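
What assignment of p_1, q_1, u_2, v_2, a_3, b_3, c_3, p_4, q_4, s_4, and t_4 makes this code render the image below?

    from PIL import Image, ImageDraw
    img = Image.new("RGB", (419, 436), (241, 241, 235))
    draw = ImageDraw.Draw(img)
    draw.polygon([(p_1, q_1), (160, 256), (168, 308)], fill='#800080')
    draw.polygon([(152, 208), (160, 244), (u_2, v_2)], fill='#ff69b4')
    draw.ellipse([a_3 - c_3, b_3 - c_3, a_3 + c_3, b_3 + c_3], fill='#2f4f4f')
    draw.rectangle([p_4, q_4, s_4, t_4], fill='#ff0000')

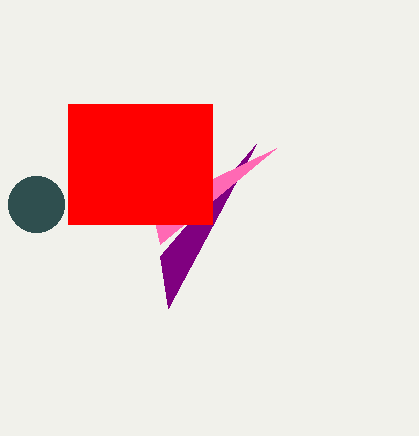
p_1 = 256; q_1 = 144; u_2 = 276; v_2 = 148; a_3 = 36; b_3 = 204; c_3 = 28; p_4 = 68; q_4 = 104; s_4 = 212; t_4 = 224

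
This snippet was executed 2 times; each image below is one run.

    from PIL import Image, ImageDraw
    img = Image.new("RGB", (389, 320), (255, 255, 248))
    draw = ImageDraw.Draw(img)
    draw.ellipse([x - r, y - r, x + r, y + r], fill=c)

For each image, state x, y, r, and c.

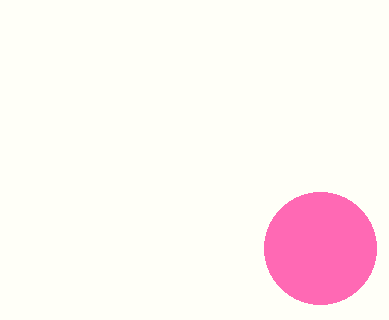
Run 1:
x = 320
y = 248
r = 56
c = 'hotpink'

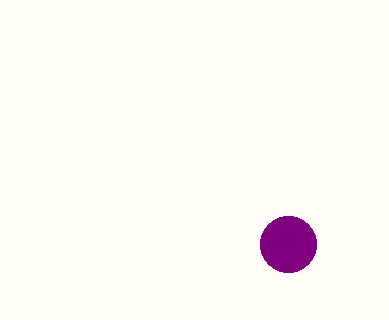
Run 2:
x = 288; y = 244; r = 28; c = 'purple'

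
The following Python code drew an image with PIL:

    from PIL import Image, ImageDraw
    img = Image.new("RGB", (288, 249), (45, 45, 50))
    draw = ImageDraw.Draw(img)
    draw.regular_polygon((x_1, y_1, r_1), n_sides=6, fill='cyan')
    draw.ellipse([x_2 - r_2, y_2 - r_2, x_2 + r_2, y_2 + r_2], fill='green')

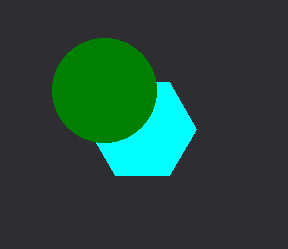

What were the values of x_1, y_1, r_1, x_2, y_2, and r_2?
x_1 = 142, y_1 = 129, r_1 = 54, x_2 = 104, y_2 = 90, r_2 = 52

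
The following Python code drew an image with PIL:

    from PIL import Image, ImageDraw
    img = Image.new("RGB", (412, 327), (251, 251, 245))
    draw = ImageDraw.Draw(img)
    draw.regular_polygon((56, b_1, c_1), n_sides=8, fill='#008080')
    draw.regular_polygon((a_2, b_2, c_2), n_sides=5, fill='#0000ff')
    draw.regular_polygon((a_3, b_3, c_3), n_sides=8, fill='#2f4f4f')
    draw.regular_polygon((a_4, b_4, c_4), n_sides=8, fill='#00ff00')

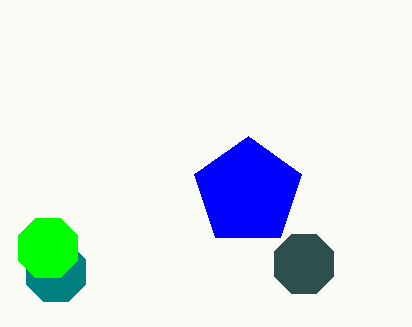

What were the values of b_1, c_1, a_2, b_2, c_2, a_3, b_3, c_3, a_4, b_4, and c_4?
b_1 = 272
c_1 = 32
a_2 = 248
b_2 = 192
c_2 = 56
a_3 = 304
b_3 = 264
c_3 = 32
a_4 = 48
b_4 = 248
c_4 = 32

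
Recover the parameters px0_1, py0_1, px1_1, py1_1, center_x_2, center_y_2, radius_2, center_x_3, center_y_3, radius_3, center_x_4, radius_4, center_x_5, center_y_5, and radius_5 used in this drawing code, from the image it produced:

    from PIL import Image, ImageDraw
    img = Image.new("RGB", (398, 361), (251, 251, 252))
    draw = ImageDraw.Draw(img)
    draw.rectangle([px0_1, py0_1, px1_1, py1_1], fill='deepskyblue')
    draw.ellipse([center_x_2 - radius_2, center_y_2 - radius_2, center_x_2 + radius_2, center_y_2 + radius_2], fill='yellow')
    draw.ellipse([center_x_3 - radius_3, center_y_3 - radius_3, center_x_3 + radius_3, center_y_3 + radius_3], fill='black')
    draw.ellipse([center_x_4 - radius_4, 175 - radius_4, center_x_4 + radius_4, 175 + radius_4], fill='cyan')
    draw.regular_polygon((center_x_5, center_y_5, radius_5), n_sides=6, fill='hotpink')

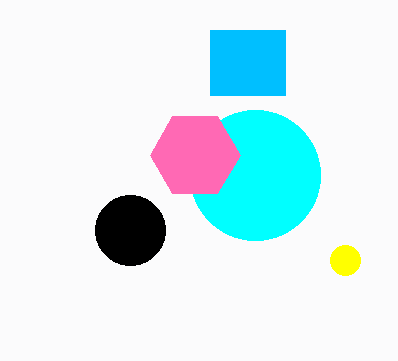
px0_1 = 210, py0_1 = 30, px1_1 = 285, py1_1 = 95, center_x_2 = 345, center_y_2 = 260, radius_2 = 15, center_x_3 = 130, center_y_3 = 230, radius_3 = 35, center_x_4 = 255, radius_4 = 65, center_x_5 = 195, center_y_5 = 155, radius_5 = 45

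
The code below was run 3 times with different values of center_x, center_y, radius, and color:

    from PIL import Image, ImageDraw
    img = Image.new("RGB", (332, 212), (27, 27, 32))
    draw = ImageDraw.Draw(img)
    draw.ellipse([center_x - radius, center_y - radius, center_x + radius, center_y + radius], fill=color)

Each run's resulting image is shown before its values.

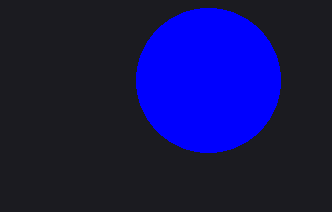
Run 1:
center_x = 208
center_y = 80
radius = 72
color = 'blue'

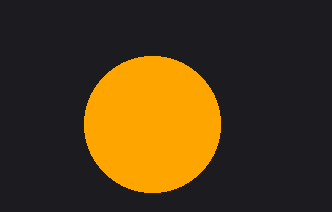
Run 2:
center_x = 152; center_y = 124; radius = 68; color = 'orange'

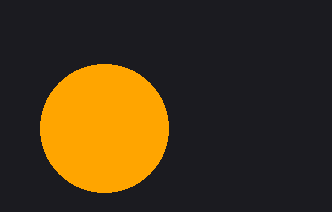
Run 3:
center_x = 104; center_y = 128; radius = 64; color = 'orange'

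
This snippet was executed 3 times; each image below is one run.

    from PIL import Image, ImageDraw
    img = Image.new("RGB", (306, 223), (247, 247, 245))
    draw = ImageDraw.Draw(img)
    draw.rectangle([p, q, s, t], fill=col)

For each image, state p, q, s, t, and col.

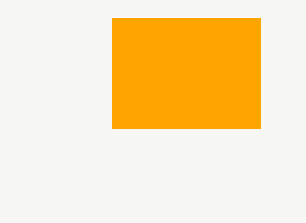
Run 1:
p = 112; q = 18; s = 260; t = 128; col = 'orange'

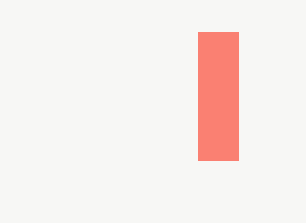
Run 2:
p = 198, q = 32, s = 238, t = 160, col = 'salmon'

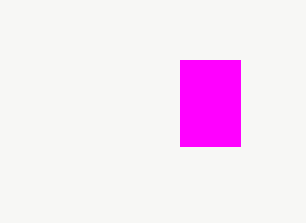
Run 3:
p = 180; q = 60; s = 240; t = 146; col = 'magenta'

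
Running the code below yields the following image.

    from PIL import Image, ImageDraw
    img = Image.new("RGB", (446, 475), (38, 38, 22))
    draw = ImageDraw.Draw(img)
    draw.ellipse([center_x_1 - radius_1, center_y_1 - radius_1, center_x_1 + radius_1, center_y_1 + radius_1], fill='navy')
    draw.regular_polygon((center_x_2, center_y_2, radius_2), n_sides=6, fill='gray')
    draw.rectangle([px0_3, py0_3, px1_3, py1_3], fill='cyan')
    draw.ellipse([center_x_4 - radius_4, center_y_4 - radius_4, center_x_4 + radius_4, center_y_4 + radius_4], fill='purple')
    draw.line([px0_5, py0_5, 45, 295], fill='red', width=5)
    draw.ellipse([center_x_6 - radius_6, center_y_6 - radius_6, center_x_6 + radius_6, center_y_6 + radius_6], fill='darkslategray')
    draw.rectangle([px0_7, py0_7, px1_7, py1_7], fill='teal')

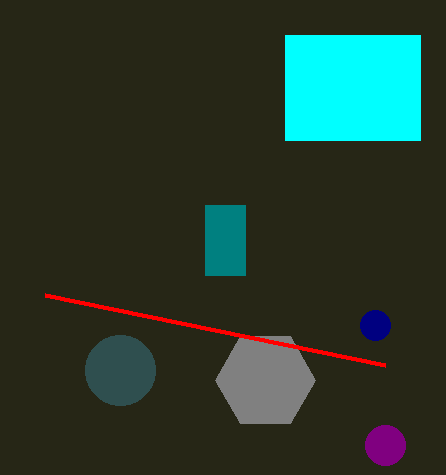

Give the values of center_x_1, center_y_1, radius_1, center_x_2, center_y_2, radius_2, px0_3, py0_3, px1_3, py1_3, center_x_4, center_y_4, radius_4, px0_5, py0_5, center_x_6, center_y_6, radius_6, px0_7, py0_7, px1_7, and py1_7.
center_x_1 = 375, center_y_1 = 325, radius_1 = 15, center_x_2 = 265, center_y_2 = 380, radius_2 = 50, px0_3 = 285, py0_3 = 35, px1_3 = 420, py1_3 = 140, center_x_4 = 385, center_y_4 = 445, radius_4 = 20, px0_5 = 385, py0_5 = 365, center_x_6 = 120, center_y_6 = 370, radius_6 = 35, px0_7 = 205, py0_7 = 205, px1_7 = 245, py1_7 = 275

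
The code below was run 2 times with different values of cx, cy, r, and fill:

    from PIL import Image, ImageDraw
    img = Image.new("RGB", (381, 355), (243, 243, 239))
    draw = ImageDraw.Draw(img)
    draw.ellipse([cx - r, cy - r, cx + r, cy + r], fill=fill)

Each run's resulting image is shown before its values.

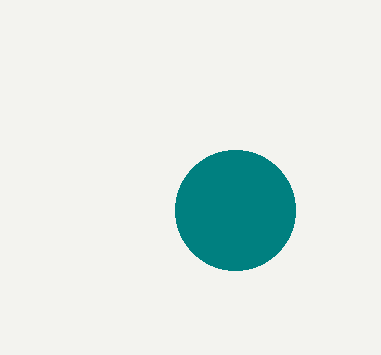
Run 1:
cx = 235; cy = 210; r = 60; fill = 'teal'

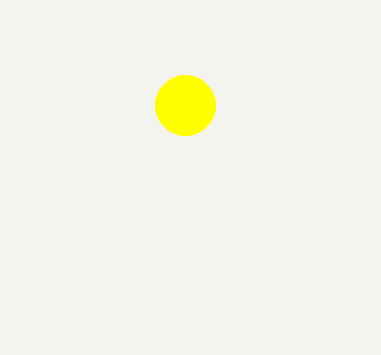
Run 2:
cx = 185
cy = 105
r = 30
fill = 'yellow'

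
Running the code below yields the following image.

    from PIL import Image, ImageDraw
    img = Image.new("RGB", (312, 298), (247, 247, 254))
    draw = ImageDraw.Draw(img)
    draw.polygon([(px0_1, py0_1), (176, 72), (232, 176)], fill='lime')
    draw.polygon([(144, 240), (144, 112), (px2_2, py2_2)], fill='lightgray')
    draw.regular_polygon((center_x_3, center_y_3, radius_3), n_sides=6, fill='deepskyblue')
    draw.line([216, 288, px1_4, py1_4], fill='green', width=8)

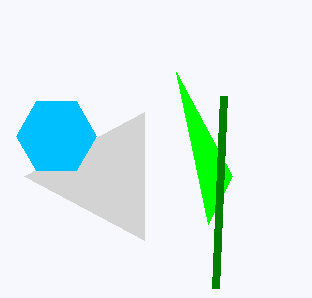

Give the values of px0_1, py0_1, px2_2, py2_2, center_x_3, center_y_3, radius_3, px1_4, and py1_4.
px0_1 = 208; py0_1 = 224; px2_2 = 24; py2_2 = 176; center_x_3 = 56; center_y_3 = 136; radius_3 = 40; px1_4 = 224; py1_4 = 96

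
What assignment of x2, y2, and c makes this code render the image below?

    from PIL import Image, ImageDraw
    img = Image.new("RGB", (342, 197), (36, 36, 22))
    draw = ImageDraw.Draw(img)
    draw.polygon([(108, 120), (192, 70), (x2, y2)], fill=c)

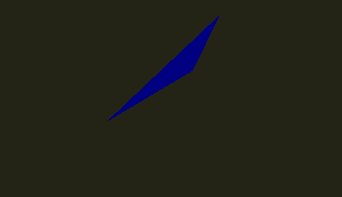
x2 = 218, y2 = 16, c = 'navy'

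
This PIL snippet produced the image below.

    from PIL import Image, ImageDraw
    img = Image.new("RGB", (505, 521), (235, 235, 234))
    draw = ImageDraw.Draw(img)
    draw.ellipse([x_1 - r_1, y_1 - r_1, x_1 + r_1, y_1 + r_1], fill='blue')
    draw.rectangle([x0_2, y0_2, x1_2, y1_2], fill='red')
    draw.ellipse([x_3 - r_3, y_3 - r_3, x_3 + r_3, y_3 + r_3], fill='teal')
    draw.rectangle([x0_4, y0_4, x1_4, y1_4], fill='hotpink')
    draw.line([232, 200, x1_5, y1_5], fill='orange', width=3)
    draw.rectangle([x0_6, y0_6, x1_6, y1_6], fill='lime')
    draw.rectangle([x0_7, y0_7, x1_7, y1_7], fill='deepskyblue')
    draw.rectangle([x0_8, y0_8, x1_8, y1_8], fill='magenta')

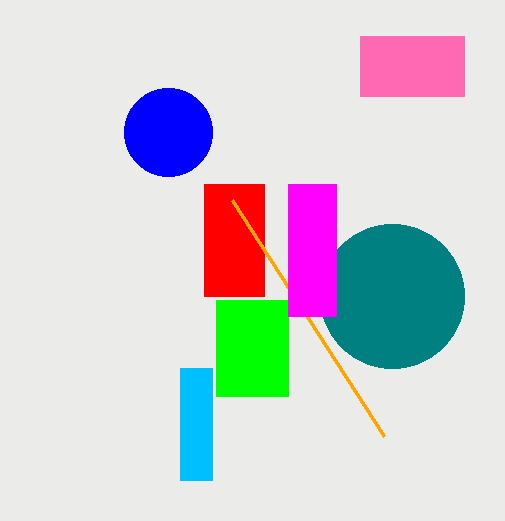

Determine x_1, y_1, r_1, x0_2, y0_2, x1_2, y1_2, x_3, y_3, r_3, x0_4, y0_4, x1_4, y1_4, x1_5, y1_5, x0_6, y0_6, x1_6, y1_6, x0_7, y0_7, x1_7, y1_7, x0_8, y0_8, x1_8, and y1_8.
x_1 = 168
y_1 = 132
r_1 = 44
x0_2 = 204
y0_2 = 184
x1_2 = 264
y1_2 = 296
x_3 = 392
y_3 = 296
r_3 = 72
x0_4 = 360
y0_4 = 36
x1_4 = 464
y1_4 = 96
x1_5 = 384
y1_5 = 436
x0_6 = 216
y0_6 = 300
x1_6 = 288
y1_6 = 396
x0_7 = 180
y0_7 = 368
x1_7 = 212
y1_7 = 480
x0_8 = 288
y0_8 = 184
x1_8 = 336
y1_8 = 316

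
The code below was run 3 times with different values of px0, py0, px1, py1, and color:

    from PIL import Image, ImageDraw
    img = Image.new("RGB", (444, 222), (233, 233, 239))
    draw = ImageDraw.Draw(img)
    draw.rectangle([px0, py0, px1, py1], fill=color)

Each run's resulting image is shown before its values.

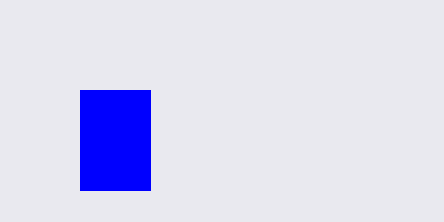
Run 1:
px0 = 80, py0 = 90, px1 = 150, py1 = 190, color = 'blue'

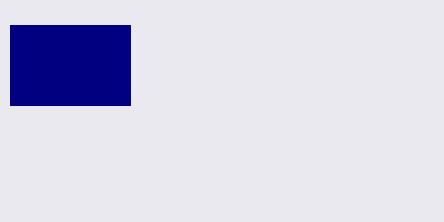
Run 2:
px0 = 10
py0 = 25
px1 = 130
py1 = 105
color = 'navy'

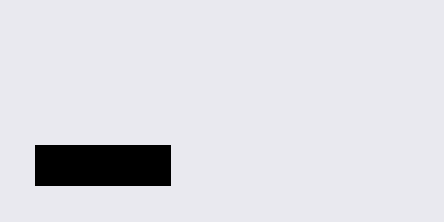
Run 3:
px0 = 35
py0 = 145
px1 = 170
py1 = 185
color = 'black'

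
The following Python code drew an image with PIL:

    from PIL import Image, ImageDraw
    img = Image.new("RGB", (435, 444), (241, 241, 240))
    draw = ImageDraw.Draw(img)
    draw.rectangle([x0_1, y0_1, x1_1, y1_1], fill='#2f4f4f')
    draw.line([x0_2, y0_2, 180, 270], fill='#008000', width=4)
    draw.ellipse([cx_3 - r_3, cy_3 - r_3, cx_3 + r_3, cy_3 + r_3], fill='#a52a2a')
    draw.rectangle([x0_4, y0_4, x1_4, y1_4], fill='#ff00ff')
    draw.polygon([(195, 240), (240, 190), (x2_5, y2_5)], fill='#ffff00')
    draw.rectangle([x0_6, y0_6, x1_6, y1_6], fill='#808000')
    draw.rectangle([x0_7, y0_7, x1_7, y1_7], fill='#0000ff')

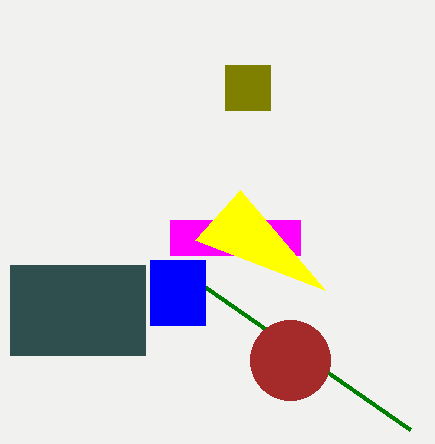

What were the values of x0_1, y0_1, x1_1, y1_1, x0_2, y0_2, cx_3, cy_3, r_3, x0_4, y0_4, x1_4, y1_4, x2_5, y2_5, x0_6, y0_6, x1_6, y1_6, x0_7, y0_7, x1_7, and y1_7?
x0_1 = 10, y0_1 = 265, x1_1 = 145, y1_1 = 355, x0_2 = 410, y0_2 = 430, cx_3 = 290, cy_3 = 360, r_3 = 40, x0_4 = 170, y0_4 = 220, x1_4 = 300, y1_4 = 255, x2_5 = 325, y2_5 = 290, x0_6 = 225, y0_6 = 65, x1_6 = 270, y1_6 = 110, x0_7 = 150, y0_7 = 260, x1_7 = 205, y1_7 = 325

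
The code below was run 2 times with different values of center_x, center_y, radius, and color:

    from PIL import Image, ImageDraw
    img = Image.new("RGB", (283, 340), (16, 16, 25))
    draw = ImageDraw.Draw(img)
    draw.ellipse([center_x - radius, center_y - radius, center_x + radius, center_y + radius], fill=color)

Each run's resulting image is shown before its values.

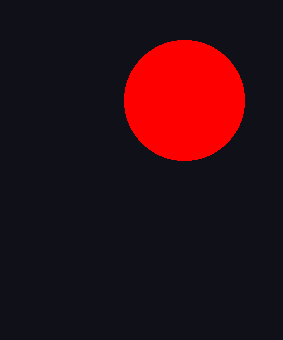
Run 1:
center_x = 184; center_y = 100; radius = 60; color = 'red'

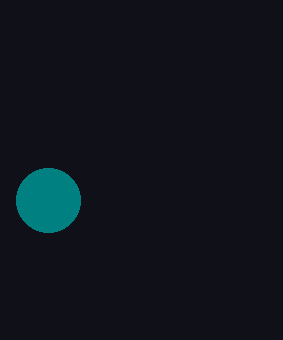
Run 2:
center_x = 48, center_y = 200, radius = 32, color = 'teal'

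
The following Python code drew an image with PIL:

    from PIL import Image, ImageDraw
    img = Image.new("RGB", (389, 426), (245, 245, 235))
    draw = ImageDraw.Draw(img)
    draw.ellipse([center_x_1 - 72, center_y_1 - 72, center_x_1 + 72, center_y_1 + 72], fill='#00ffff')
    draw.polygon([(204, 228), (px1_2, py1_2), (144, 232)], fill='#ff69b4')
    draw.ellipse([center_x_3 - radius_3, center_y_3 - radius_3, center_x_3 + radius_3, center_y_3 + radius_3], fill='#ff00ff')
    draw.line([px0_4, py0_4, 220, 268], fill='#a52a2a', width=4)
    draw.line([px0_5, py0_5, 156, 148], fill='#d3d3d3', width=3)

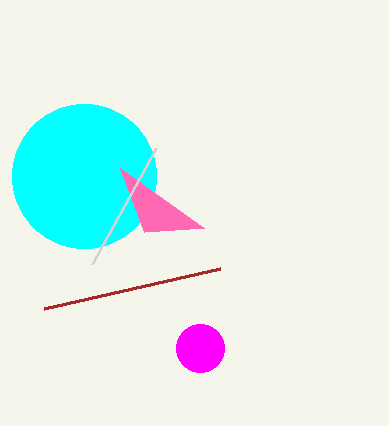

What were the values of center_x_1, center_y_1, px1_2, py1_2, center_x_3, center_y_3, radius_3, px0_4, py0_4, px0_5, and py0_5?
center_x_1 = 84; center_y_1 = 176; px1_2 = 120; py1_2 = 168; center_x_3 = 200; center_y_3 = 348; radius_3 = 24; px0_4 = 44; py0_4 = 308; px0_5 = 92; py0_5 = 264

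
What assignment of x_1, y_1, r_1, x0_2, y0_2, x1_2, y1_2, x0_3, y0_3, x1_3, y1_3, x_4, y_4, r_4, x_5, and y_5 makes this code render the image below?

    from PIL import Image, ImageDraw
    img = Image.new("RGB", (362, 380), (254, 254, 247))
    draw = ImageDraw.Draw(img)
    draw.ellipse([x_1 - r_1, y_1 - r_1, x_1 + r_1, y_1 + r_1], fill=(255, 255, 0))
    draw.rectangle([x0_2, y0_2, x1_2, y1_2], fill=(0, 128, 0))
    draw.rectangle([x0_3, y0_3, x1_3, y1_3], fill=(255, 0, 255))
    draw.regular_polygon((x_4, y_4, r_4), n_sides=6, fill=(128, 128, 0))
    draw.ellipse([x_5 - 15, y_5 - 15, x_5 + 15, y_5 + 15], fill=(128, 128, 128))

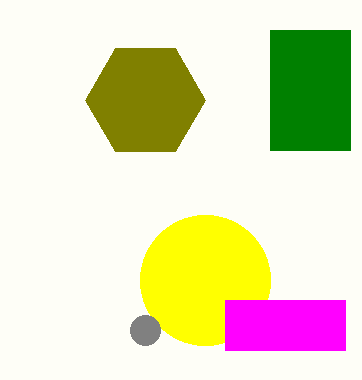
x_1 = 205
y_1 = 280
r_1 = 65
x0_2 = 270
y0_2 = 30
x1_2 = 350
y1_2 = 150
x0_3 = 225
y0_3 = 300
x1_3 = 345
y1_3 = 350
x_4 = 145
y_4 = 100
r_4 = 60
x_5 = 145
y_5 = 330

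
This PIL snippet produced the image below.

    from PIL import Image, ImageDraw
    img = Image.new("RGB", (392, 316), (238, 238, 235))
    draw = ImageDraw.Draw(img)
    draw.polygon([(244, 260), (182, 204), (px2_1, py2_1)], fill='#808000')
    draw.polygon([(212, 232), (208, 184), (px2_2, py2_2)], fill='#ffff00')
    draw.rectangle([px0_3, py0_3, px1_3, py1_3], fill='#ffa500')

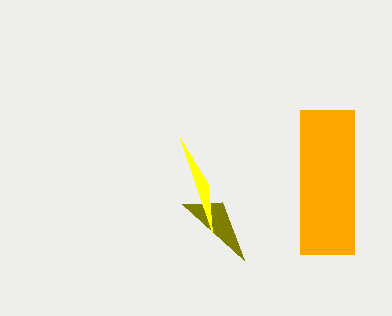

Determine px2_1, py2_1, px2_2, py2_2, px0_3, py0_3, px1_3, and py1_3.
px2_1 = 222
py2_1 = 202
px2_2 = 180
py2_2 = 138
px0_3 = 300
py0_3 = 110
px1_3 = 354
py1_3 = 254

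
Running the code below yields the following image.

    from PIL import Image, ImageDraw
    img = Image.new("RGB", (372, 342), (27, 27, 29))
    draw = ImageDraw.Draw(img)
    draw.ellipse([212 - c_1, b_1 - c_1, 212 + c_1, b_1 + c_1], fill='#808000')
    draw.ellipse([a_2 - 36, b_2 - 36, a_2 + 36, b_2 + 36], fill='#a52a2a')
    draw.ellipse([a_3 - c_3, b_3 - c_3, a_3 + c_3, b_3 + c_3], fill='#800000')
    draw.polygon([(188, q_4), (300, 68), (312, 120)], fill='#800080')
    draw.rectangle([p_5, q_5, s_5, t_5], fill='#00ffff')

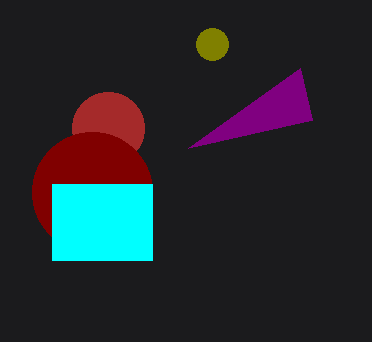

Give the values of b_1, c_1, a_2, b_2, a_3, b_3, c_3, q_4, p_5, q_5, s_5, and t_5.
b_1 = 44, c_1 = 16, a_2 = 108, b_2 = 128, a_3 = 92, b_3 = 192, c_3 = 60, q_4 = 148, p_5 = 52, q_5 = 184, s_5 = 152, t_5 = 260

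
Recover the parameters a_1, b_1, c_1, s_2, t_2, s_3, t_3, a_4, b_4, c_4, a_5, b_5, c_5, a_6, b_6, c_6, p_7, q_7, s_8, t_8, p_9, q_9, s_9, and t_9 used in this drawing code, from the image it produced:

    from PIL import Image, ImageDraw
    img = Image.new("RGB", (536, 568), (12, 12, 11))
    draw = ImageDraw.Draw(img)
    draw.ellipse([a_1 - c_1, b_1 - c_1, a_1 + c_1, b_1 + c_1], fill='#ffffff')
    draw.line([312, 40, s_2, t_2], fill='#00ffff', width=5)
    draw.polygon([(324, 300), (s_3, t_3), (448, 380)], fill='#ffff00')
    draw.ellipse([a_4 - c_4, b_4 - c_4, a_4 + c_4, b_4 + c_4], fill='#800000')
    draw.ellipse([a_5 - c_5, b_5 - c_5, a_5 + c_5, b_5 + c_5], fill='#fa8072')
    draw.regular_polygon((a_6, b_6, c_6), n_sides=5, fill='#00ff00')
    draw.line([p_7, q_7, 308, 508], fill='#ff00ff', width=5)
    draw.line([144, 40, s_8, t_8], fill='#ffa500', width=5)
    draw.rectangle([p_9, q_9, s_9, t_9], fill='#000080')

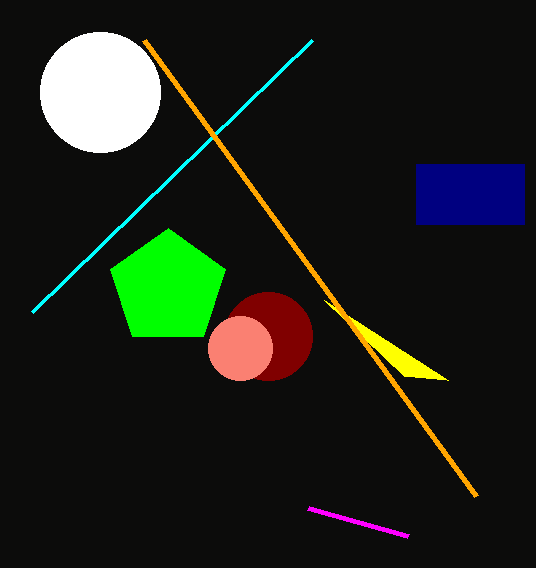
a_1 = 100; b_1 = 92; c_1 = 60; s_2 = 32; t_2 = 312; s_3 = 404; t_3 = 376; a_4 = 268; b_4 = 336; c_4 = 44; a_5 = 240; b_5 = 348; c_5 = 32; a_6 = 168; b_6 = 288; c_6 = 60; p_7 = 408; q_7 = 536; s_8 = 476; t_8 = 496; p_9 = 416; q_9 = 164; s_9 = 524; t_9 = 224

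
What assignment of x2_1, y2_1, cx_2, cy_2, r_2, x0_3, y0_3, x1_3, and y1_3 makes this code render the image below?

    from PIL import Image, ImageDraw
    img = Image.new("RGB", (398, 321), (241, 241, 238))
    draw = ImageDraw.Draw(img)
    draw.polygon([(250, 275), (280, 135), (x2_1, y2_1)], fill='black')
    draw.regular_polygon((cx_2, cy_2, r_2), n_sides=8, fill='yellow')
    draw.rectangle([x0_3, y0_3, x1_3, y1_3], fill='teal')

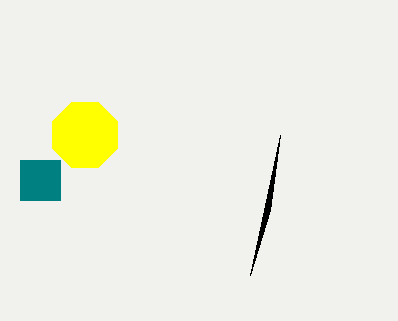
x2_1 = 270; y2_1 = 210; cx_2 = 85; cy_2 = 135; r_2 = 35; x0_3 = 20; y0_3 = 160; x1_3 = 60; y1_3 = 200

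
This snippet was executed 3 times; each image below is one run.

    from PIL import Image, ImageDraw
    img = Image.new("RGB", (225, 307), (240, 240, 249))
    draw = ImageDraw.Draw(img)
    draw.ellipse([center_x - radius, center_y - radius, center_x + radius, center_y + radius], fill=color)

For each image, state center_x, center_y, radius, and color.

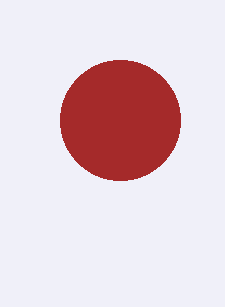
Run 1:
center_x = 120, center_y = 120, radius = 60, color = 'brown'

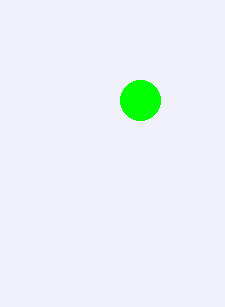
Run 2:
center_x = 140; center_y = 100; radius = 20; color = 'lime'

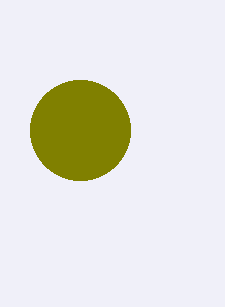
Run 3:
center_x = 80; center_y = 130; radius = 50; color = 'olive'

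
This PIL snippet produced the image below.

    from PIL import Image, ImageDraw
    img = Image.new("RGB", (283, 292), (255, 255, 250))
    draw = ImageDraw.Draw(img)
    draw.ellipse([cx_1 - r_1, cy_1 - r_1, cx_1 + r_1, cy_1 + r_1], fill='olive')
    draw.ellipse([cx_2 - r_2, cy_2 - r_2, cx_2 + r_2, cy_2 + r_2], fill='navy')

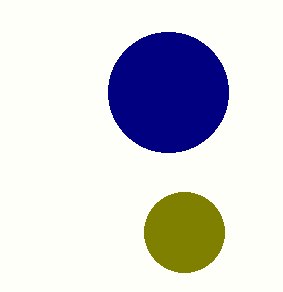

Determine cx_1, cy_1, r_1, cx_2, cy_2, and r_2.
cx_1 = 184, cy_1 = 232, r_1 = 40, cx_2 = 168, cy_2 = 92, r_2 = 60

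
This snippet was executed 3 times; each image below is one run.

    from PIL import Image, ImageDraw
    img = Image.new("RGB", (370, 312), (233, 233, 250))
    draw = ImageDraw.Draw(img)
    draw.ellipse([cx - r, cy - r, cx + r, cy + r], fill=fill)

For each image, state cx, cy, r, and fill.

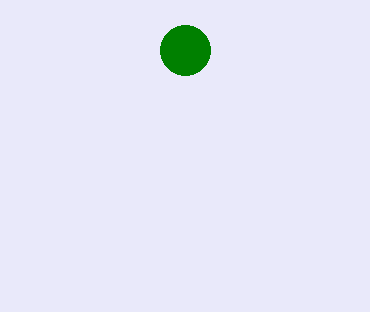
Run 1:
cx = 185
cy = 50
r = 25
fill = 'green'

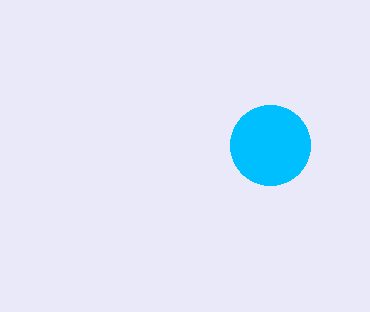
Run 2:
cx = 270; cy = 145; r = 40; fill = 'deepskyblue'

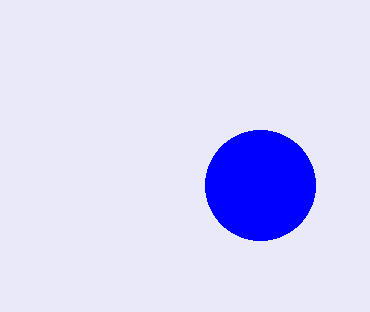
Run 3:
cx = 260; cy = 185; r = 55; fill = 'blue'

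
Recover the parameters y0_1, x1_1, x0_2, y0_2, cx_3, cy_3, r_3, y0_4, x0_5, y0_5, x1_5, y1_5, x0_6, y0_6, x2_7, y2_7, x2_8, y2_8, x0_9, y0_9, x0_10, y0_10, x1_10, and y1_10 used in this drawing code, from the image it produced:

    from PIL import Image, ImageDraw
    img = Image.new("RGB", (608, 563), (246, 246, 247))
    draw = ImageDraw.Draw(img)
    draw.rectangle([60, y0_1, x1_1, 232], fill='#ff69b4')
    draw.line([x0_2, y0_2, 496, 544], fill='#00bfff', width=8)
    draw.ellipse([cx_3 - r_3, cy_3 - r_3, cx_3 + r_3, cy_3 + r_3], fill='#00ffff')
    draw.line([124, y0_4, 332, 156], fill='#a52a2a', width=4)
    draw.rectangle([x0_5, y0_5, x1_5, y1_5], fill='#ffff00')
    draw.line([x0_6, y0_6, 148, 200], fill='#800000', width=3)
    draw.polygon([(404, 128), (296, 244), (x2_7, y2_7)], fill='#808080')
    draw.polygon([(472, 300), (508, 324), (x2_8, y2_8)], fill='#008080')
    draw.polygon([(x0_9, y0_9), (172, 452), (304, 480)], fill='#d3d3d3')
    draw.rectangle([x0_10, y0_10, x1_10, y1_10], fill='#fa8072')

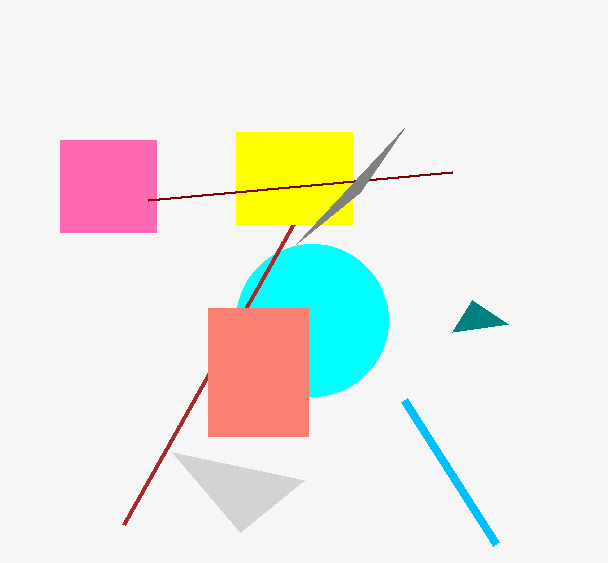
y0_1 = 140; x1_1 = 156; x0_2 = 404; y0_2 = 400; cx_3 = 312; cy_3 = 320; r_3 = 76; y0_4 = 524; x0_5 = 236; y0_5 = 132; x1_5 = 352; y1_5 = 224; x0_6 = 452; y0_6 = 172; x2_7 = 360; y2_7 = 192; x2_8 = 452; y2_8 = 332; x0_9 = 240; y0_9 = 532; x0_10 = 208; y0_10 = 308; x1_10 = 308; y1_10 = 436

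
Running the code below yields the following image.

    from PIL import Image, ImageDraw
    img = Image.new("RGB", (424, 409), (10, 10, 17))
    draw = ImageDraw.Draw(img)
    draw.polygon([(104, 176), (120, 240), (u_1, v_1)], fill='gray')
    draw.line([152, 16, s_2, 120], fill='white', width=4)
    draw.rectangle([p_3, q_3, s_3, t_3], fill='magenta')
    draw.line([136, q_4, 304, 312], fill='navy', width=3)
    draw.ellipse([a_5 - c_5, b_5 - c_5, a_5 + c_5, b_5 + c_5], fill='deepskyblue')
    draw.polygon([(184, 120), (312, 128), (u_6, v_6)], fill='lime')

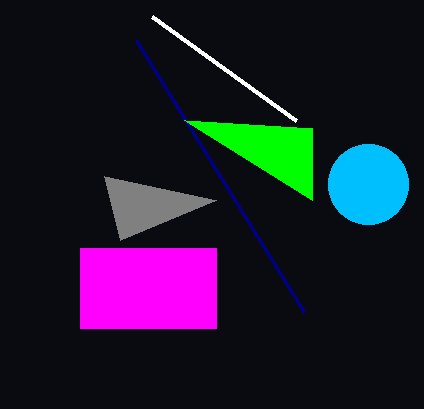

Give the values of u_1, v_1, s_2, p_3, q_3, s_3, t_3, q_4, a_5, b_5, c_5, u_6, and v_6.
u_1 = 216, v_1 = 200, s_2 = 296, p_3 = 80, q_3 = 248, s_3 = 216, t_3 = 328, q_4 = 40, a_5 = 368, b_5 = 184, c_5 = 40, u_6 = 312, v_6 = 200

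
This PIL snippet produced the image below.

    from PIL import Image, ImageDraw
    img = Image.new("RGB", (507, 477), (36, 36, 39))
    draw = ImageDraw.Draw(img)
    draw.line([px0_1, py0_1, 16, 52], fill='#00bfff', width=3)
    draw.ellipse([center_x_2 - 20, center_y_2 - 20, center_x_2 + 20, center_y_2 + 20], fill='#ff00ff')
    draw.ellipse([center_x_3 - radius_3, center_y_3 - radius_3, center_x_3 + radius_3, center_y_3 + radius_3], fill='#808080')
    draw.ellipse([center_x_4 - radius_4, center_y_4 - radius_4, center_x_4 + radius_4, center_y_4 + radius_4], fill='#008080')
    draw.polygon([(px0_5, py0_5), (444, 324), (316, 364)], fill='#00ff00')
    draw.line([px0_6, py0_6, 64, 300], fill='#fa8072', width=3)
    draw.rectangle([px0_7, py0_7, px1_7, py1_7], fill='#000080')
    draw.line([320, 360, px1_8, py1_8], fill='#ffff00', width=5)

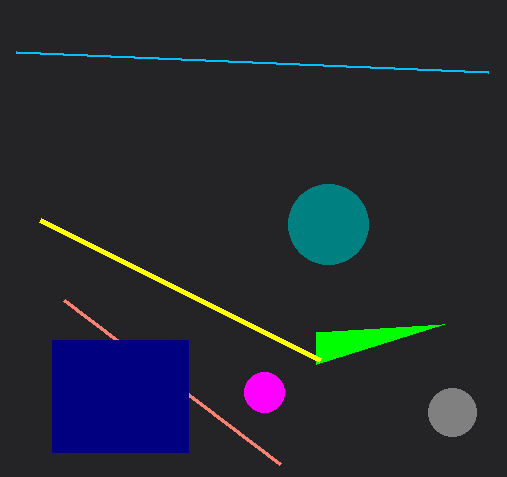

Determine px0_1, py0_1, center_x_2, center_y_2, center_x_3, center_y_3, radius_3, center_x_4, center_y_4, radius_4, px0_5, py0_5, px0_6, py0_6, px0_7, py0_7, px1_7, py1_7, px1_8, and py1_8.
px0_1 = 488
py0_1 = 72
center_x_2 = 264
center_y_2 = 392
center_x_3 = 452
center_y_3 = 412
radius_3 = 24
center_x_4 = 328
center_y_4 = 224
radius_4 = 40
px0_5 = 316
py0_5 = 332
px0_6 = 280
py0_6 = 464
px0_7 = 52
py0_7 = 340
px1_7 = 188
py1_7 = 452
px1_8 = 40
py1_8 = 220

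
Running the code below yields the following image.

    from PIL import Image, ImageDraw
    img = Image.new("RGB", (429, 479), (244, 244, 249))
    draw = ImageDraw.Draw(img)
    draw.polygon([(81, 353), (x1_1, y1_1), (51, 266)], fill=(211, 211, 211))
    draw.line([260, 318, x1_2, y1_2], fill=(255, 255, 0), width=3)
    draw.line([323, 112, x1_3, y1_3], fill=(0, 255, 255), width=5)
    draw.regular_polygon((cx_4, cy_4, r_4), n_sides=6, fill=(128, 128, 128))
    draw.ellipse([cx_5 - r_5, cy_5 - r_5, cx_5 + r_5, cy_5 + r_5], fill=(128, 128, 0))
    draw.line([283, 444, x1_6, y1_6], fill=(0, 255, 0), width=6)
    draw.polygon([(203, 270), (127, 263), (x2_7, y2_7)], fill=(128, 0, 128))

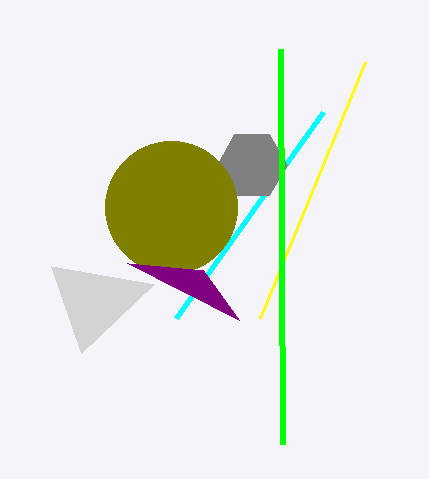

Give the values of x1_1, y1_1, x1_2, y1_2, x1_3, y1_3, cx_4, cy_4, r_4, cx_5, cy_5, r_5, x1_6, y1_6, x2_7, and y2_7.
x1_1 = 154, y1_1 = 284, x1_2 = 365, y1_2 = 62, x1_3 = 176, y1_3 = 318, cx_4 = 252, cy_4 = 165, r_4 = 35, cx_5 = 171, cy_5 = 207, r_5 = 66, x1_6 = 281, y1_6 = 49, x2_7 = 239, y2_7 = 320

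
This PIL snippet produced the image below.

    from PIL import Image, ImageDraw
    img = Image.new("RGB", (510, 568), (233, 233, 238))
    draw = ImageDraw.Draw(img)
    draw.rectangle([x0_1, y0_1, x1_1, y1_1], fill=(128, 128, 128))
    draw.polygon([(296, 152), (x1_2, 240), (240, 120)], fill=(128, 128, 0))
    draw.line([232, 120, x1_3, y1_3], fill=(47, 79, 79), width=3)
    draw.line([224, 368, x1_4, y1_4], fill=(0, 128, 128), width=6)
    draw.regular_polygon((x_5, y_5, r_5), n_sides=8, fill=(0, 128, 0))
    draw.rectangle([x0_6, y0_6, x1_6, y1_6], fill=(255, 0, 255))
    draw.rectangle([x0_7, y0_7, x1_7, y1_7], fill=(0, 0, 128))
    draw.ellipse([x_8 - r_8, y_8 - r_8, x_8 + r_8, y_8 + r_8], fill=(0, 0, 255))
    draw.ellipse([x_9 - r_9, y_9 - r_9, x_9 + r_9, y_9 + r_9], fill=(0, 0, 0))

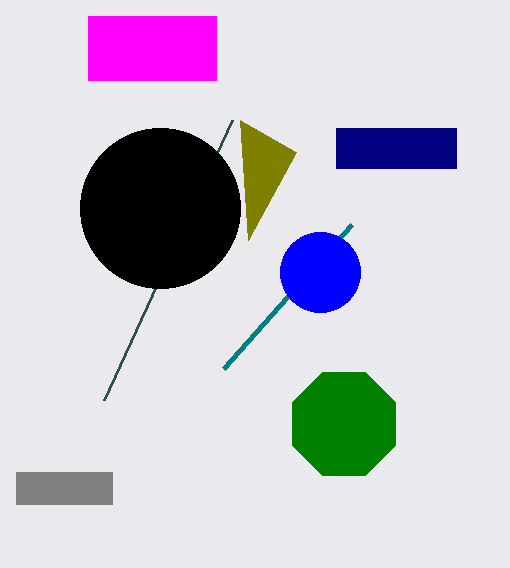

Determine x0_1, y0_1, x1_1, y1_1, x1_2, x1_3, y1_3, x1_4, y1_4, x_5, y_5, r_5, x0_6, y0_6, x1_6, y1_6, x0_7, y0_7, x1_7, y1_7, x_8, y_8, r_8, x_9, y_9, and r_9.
x0_1 = 16
y0_1 = 472
x1_1 = 112
y1_1 = 504
x1_2 = 248
x1_3 = 104
y1_3 = 400
x1_4 = 352
y1_4 = 224
x_5 = 344
y_5 = 424
r_5 = 56
x0_6 = 88
y0_6 = 16
x1_6 = 216
y1_6 = 80
x0_7 = 336
y0_7 = 128
x1_7 = 456
y1_7 = 168
x_8 = 320
y_8 = 272
r_8 = 40
x_9 = 160
y_9 = 208
r_9 = 80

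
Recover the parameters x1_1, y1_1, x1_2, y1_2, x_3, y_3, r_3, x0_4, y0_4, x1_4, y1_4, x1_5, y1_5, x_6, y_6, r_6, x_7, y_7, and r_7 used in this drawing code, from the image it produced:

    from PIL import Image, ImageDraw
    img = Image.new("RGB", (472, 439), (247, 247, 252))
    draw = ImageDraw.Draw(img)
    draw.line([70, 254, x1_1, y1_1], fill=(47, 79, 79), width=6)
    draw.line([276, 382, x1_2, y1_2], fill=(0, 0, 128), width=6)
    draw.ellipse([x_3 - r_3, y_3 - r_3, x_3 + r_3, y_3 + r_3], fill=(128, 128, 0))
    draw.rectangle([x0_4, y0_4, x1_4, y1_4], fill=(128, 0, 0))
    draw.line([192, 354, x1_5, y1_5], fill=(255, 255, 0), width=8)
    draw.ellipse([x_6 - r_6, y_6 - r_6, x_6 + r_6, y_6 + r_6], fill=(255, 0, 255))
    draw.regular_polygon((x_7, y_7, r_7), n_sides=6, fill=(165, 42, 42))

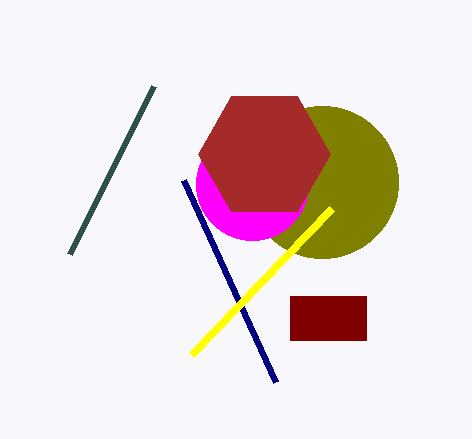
x1_1 = 154; y1_1 = 86; x1_2 = 184; y1_2 = 180; x_3 = 322; y_3 = 182; r_3 = 76; x0_4 = 290; y0_4 = 296; x1_4 = 366; y1_4 = 340; x1_5 = 332; y1_5 = 208; x_6 = 252; y_6 = 184; r_6 = 56; x_7 = 264; y_7 = 154; r_7 = 66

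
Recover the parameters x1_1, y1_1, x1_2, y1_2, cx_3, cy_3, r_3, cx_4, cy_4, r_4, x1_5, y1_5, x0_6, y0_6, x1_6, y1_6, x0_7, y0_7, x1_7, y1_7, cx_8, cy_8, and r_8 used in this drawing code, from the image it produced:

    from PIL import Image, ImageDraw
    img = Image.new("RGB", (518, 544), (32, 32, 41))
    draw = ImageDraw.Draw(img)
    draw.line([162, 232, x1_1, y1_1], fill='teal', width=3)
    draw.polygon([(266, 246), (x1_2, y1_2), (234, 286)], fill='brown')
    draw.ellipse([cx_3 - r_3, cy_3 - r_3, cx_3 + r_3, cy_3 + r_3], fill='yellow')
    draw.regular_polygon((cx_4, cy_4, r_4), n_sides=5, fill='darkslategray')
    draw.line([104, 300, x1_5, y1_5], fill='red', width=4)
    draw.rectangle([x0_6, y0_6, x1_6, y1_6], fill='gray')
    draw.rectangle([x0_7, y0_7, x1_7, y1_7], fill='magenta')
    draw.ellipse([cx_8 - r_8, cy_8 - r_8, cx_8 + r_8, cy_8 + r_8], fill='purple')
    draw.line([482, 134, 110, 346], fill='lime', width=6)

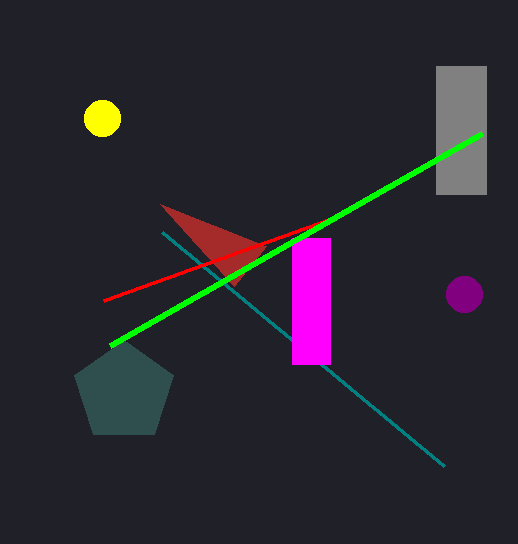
x1_1 = 444, y1_1 = 466, x1_2 = 160, y1_2 = 204, cx_3 = 102, cy_3 = 118, r_3 = 18, cx_4 = 124, cy_4 = 392, r_4 = 52, x1_5 = 332, y1_5 = 218, x0_6 = 436, y0_6 = 66, x1_6 = 486, y1_6 = 194, x0_7 = 292, y0_7 = 238, x1_7 = 330, y1_7 = 364, cx_8 = 464, cy_8 = 294, r_8 = 18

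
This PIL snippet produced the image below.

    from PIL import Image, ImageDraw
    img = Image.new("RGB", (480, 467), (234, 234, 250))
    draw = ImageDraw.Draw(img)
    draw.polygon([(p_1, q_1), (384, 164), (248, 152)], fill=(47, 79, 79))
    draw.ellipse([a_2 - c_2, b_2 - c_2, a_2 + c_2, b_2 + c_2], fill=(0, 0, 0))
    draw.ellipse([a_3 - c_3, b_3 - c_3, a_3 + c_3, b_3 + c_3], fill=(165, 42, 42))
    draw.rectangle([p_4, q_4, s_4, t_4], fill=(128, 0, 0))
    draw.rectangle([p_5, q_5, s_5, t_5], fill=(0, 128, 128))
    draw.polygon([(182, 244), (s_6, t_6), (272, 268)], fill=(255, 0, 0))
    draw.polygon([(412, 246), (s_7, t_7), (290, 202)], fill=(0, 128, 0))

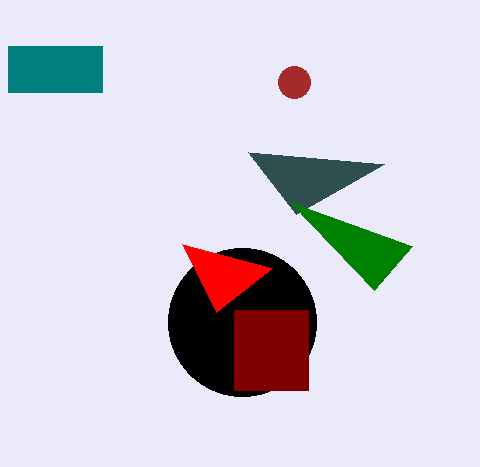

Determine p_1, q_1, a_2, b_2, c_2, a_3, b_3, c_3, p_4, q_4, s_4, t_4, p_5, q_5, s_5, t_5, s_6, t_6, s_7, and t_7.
p_1 = 296, q_1 = 214, a_2 = 242, b_2 = 322, c_2 = 74, a_3 = 294, b_3 = 82, c_3 = 16, p_4 = 234, q_4 = 310, s_4 = 308, t_4 = 390, p_5 = 8, q_5 = 46, s_5 = 102, t_5 = 92, s_6 = 216, t_6 = 312, s_7 = 374, t_7 = 290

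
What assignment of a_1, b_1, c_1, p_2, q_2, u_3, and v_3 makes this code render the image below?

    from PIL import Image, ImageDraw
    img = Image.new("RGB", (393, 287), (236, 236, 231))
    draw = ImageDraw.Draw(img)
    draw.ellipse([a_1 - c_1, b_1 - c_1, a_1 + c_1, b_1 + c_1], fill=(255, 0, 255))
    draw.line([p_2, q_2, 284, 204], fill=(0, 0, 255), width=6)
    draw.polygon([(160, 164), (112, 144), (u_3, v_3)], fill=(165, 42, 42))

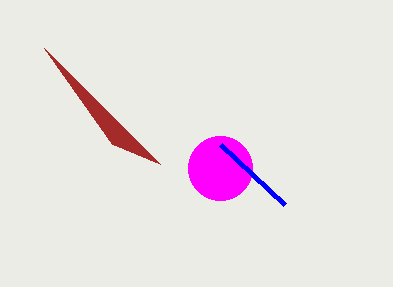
a_1 = 220; b_1 = 168; c_1 = 32; p_2 = 220; q_2 = 144; u_3 = 44; v_3 = 48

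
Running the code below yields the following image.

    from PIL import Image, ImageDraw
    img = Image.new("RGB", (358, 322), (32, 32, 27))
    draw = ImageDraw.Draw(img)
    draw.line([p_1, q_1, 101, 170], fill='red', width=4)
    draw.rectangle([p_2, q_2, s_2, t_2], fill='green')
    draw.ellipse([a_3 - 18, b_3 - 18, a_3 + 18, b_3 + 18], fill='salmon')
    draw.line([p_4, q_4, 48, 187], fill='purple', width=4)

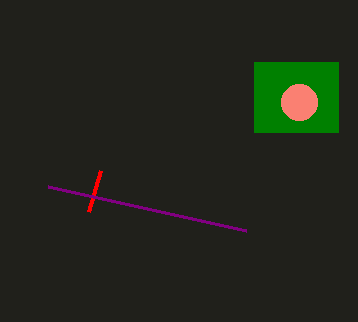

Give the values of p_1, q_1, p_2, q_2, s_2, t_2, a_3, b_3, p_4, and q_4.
p_1 = 89, q_1 = 211, p_2 = 254, q_2 = 62, s_2 = 338, t_2 = 132, a_3 = 299, b_3 = 102, p_4 = 246, q_4 = 231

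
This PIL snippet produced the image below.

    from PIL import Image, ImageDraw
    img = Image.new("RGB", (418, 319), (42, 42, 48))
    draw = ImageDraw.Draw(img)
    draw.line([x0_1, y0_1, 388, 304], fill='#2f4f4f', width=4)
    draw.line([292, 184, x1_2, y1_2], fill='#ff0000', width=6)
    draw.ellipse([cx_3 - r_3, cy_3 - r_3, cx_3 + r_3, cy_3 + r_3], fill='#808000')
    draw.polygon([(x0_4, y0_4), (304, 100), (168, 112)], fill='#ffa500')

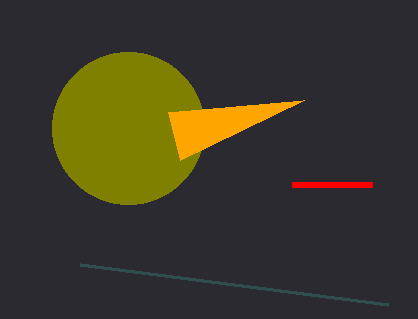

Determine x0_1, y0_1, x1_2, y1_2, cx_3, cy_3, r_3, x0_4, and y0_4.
x0_1 = 80, y0_1 = 264, x1_2 = 372, y1_2 = 184, cx_3 = 128, cy_3 = 128, r_3 = 76, x0_4 = 180, y0_4 = 160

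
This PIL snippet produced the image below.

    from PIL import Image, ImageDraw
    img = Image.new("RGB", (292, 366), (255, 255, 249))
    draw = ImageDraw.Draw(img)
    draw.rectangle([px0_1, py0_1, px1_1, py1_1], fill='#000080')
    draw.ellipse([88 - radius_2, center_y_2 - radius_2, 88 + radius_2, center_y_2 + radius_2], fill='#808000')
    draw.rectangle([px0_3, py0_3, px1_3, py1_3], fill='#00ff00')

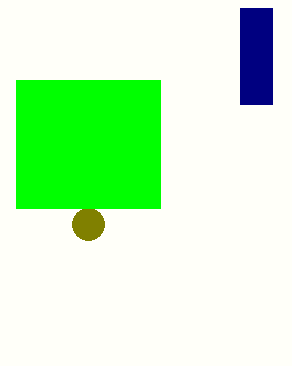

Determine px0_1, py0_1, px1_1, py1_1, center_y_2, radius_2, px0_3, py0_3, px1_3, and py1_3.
px0_1 = 240, py0_1 = 8, px1_1 = 272, py1_1 = 104, center_y_2 = 224, radius_2 = 16, px0_3 = 16, py0_3 = 80, px1_3 = 160, py1_3 = 208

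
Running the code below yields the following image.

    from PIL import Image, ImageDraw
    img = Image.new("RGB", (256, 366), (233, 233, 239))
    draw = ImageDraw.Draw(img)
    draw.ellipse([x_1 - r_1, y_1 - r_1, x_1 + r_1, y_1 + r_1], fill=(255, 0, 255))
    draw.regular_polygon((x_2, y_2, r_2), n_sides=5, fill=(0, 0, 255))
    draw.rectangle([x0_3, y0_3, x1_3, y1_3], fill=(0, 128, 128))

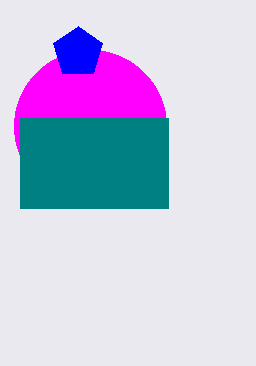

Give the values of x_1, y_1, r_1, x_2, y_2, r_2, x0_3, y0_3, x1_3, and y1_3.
x_1 = 90; y_1 = 126; r_1 = 76; x_2 = 78; y_2 = 52; r_2 = 26; x0_3 = 20; y0_3 = 118; x1_3 = 168; y1_3 = 208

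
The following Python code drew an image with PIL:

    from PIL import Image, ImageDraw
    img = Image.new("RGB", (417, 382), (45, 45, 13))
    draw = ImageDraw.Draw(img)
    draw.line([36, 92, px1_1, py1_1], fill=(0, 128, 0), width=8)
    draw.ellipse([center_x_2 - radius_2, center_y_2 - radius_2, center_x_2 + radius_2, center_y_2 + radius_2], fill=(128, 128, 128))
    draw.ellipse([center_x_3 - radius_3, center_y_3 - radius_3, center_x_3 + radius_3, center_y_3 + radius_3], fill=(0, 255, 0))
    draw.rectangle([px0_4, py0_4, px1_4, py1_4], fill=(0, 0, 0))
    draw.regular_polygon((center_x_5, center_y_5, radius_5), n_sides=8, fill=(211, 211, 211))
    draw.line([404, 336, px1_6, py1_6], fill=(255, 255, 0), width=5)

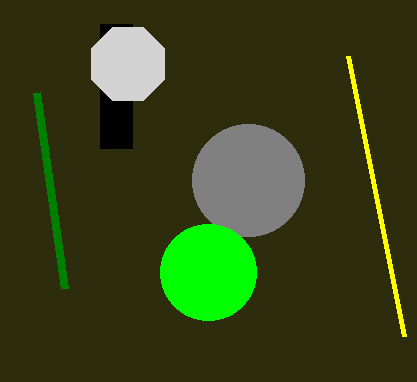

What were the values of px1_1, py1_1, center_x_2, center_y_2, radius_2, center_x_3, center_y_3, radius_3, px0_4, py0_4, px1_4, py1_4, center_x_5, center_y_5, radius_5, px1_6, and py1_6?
px1_1 = 64; py1_1 = 288; center_x_2 = 248; center_y_2 = 180; radius_2 = 56; center_x_3 = 208; center_y_3 = 272; radius_3 = 48; px0_4 = 100; py0_4 = 24; px1_4 = 132; py1_4 = 148; center_x_5 = 128; center_y_5 = 64; radius_5 = 40; px1_6 = 348; py1_6 = 56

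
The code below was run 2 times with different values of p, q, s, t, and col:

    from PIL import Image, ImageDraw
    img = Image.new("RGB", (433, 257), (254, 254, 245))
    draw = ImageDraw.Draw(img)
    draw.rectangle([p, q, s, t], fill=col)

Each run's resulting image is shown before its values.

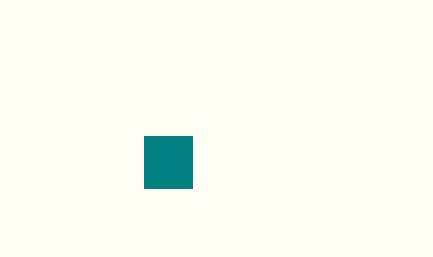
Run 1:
p = 144, q = 136, s = 192, t = 188, col = 'teal'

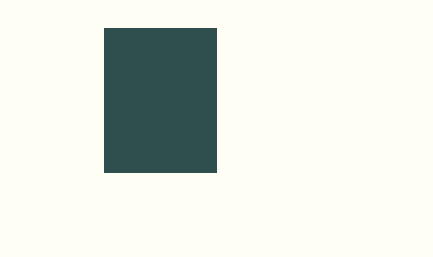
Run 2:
p = 104, q = 28, s = 216, t = 172, col = 'darkslategray'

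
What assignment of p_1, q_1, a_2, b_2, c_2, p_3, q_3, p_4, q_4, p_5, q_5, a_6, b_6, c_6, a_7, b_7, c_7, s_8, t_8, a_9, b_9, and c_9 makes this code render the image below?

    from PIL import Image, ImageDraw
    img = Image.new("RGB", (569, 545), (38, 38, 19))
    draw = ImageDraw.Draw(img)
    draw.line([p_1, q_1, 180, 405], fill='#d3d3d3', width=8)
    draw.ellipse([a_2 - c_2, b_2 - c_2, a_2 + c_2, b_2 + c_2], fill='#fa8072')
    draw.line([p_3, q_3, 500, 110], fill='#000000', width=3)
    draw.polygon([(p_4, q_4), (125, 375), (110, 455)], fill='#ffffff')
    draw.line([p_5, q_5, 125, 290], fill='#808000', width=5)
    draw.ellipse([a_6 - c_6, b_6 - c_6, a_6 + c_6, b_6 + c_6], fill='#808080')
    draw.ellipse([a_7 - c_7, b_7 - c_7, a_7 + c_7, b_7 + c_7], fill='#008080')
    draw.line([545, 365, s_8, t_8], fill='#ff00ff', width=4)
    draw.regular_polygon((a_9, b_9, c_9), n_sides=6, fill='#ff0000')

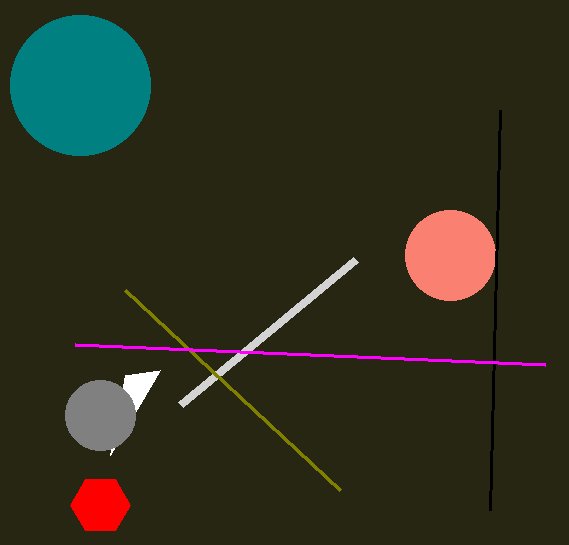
p_1 = 355, q_1 = 260, a_2 = 450, b_2 = 255, c_2 = 45, p_3 = 490, q_3 = 510, p_4 = 160, q_4 = 370, p_5 = 340, q_5 = 490, a_6 = 100, b_6 = 415, c_6 = 35, a_7 = 80, b_7 = 85, c_7 = 70, s_8 = 75, t_8 = 345, a_9 = 100, b_9 = 505, c_9 = 30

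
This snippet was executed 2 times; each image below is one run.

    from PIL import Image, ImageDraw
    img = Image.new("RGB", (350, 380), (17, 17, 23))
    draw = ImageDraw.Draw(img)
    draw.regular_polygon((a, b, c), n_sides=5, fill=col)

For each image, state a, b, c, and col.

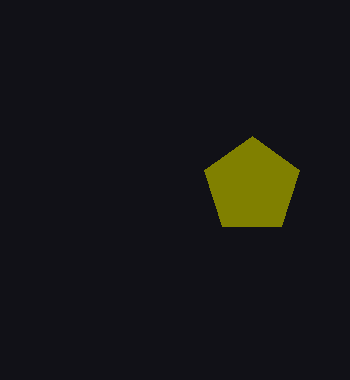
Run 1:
a = 252; b = 186; c = 50; col = 'olive'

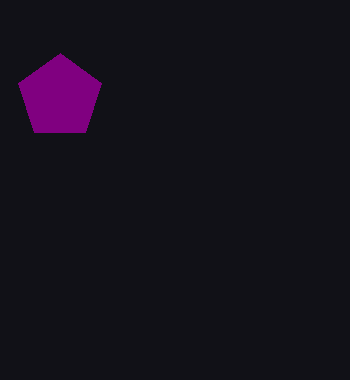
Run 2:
a = 60, b = 97, c = 44, col = 'purple'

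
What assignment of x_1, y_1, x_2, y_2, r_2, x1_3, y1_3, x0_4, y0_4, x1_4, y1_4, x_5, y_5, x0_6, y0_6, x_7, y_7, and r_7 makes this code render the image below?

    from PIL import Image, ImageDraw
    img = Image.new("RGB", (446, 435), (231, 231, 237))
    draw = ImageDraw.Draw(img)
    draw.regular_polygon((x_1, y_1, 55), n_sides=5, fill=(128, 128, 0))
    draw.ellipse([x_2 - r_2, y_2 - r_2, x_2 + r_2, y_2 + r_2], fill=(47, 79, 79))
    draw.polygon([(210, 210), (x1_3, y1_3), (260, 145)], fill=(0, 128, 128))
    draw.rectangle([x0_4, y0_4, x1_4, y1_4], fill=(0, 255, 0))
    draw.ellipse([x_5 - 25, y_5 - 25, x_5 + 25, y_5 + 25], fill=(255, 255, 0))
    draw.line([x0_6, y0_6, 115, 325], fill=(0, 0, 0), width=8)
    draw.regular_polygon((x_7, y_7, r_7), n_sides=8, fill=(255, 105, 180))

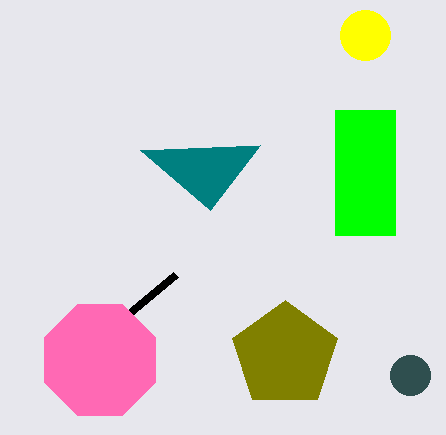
x_1 = 285, y_1 = 355, x_2 = 410, y_2 = 375, r_2 = 20, x1_3 = 140, y1_3 = 150, x0_4 = 335, y0_4 = 110, x1_4 = 395, y1_4 = 235, x_5 = 365, y_5 = 35, x0_6 = 175, y0_6 = 275, x_7 = 100, y_7 = 360, r_7 = 60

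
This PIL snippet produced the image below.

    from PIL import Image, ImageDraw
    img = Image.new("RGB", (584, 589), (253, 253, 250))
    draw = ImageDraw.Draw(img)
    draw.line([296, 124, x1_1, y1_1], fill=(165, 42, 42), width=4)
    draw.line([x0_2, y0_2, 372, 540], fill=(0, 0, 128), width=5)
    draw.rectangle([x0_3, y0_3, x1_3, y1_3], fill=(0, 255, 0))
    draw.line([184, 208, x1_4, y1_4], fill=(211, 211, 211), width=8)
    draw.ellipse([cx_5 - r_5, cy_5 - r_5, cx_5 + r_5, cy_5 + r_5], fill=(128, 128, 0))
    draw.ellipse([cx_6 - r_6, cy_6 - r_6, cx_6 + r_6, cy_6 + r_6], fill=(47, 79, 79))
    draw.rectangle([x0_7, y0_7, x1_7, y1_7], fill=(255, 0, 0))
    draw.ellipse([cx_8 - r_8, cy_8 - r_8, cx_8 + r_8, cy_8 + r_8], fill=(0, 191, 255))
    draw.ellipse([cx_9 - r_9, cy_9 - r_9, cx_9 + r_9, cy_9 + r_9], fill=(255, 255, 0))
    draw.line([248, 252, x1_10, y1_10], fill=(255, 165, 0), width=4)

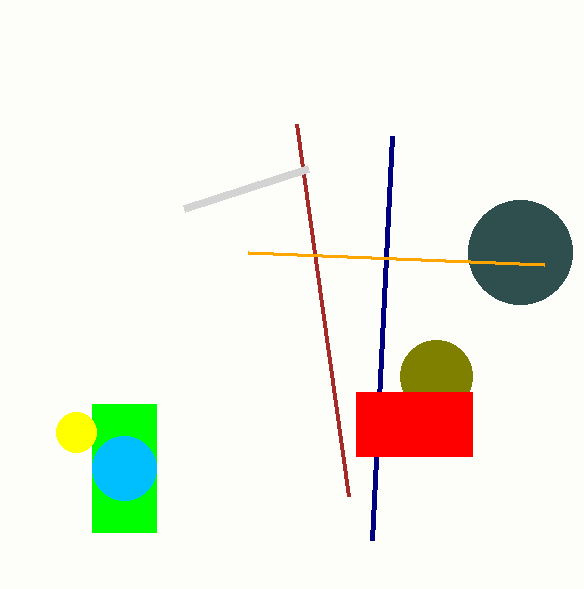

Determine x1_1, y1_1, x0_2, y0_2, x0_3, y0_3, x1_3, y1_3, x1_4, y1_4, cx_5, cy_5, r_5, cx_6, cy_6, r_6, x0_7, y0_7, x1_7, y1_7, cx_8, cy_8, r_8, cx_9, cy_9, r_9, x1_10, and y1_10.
x1_1 = 348; y1_1 = 496; x0_2 = 392; y0_2 = 136; x0_3 = 92; y0_3 = 404; x1_3 = 156; y1_3 = 532; x1_4 = 308; y1_4 = 168; cx_5 = 436; cy_5 = 376; r_5 = 36; cx_6 = 520; cy_6 = 252; r_6 = 52; x0_7 = 356; y0_7 = 392; x1_7 = 472; y1_7 = 456; cx_8 = 124; cy_8 = 468; r_8 = 32; cx_9 = 76; cy_9 = 432; r_9 = 20; x1_10 = 544; y1_10 = 264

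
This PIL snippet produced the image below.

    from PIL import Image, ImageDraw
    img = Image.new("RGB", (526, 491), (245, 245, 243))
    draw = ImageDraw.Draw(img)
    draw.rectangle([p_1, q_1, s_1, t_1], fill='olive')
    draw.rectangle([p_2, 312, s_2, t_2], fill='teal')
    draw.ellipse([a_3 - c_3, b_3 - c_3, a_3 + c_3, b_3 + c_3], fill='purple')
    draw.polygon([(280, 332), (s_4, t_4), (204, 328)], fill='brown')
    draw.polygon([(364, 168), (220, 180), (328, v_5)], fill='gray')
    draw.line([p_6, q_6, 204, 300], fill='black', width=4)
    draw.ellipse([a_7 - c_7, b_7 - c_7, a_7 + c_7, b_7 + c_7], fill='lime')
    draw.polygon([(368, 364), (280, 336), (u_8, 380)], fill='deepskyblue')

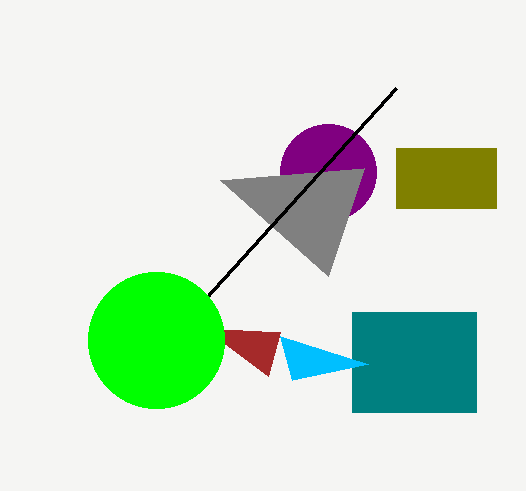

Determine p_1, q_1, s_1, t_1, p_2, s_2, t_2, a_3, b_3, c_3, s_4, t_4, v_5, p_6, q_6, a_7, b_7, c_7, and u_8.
p_1 = 396
q_1 = 148
s_1 = 496
t_1 = 208
p_2 = 352
s_2 = 476
t_2 = 412
a_3 = 328
b_3 = 172
c_3 = 48
s_4 = 268
t_4 = 376
v_5 = 276
p_6 = 396
q_6 = 88
a_7 = 156
b_7 = 340
c_7 = 68
u_8 = 292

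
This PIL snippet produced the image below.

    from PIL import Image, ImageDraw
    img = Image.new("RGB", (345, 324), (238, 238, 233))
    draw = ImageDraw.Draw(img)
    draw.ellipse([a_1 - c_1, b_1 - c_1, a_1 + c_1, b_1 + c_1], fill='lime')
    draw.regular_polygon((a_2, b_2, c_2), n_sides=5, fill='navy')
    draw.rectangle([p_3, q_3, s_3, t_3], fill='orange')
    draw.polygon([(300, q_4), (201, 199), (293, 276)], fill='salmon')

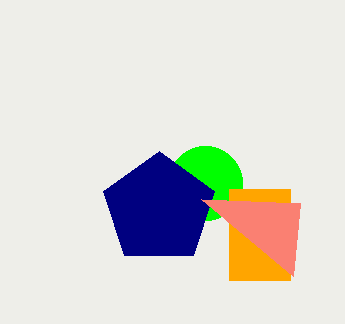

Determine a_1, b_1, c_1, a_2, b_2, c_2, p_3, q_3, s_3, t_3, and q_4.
a_1 = 205
b_1 = 183
c_1 = 37
a_2 = 159
b_2 = 209
c_2 = 58
p_3 = 229
q_3 = 189
s_3 = 290
t_3 = 280
q_4 = 203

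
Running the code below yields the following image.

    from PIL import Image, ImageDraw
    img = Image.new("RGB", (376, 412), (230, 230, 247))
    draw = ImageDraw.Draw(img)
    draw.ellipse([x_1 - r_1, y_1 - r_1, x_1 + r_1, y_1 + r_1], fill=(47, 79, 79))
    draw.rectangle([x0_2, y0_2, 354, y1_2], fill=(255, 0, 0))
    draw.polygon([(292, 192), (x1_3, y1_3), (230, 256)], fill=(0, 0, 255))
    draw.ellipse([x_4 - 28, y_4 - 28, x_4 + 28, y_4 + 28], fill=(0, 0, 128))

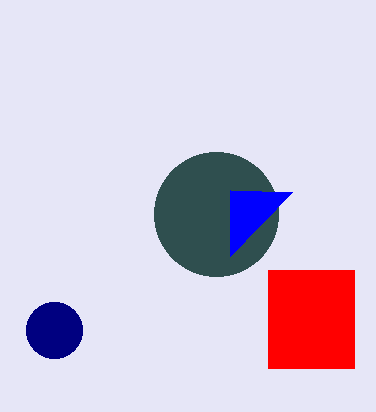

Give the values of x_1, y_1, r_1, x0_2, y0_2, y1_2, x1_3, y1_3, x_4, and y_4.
x_1 = 216, y_1 = 214, r_1 = 62, x0_2 = 268, y0_2 = 270, y1_2 = 368, x1_3 = 230, y1_3 = 190, x_4 = 54, y_4 = 330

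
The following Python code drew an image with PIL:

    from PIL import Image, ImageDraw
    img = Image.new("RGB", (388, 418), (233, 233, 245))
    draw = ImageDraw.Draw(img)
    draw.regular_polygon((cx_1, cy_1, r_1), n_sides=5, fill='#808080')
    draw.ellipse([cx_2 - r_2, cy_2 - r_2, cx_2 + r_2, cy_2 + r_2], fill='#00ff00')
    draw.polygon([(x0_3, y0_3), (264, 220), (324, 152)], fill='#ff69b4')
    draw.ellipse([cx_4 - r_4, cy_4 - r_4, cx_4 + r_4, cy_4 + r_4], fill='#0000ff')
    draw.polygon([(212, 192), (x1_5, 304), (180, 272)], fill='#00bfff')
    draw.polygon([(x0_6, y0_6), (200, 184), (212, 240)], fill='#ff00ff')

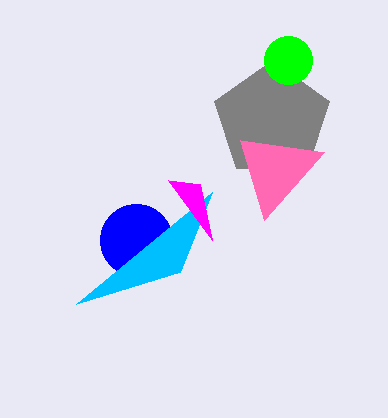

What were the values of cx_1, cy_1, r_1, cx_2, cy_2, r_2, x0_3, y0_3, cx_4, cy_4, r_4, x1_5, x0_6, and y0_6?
cx_1 = 272
cy_1 = 120
r_1 = 60
cx_2 = 288
cy_2 = 60
r_2 = 24
x0_3 = 240
y0_3 = 140
cx_4 = 136
cy_4 = 240
r_4 = 36
x1_5 = 76
x0_6 = 168
y0_6 = 180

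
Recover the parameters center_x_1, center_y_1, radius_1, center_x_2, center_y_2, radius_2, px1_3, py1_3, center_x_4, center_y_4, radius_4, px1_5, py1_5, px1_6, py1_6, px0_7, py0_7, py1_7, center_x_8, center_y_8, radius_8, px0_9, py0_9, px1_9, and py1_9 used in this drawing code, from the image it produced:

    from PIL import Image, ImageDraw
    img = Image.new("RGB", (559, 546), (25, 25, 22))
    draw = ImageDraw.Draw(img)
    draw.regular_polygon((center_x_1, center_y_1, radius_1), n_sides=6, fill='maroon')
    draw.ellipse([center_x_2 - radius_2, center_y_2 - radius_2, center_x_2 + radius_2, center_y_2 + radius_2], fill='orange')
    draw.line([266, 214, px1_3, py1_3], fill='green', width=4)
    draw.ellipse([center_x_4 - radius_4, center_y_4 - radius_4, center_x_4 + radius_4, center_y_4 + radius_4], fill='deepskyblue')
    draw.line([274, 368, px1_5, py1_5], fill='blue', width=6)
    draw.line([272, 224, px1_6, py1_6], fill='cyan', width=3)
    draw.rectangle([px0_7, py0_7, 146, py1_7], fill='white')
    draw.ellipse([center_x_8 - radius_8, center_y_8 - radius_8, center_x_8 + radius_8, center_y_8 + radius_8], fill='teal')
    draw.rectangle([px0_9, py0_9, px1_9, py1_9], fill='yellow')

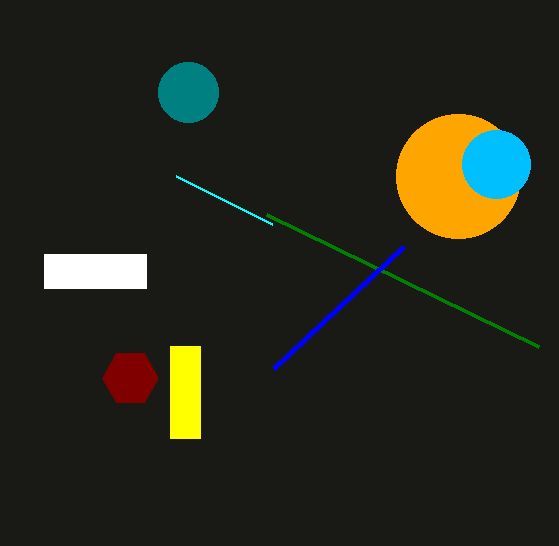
center_x_1 = 130; center_y_1 = 378; radius_1 = 28; center_x_2 = 458; center_y_2 = 176; radius_2 = 62; px1_3 = 538; py1_3 = 346; center_x_4 = 496; center_y_4 = 164; radius_4 = 34; px1_5 = 404; py1_5 = 246; px1_6 = 176; py1_6 = 176; px0_7 = 44; py0_7 = 254; py1_7 = 288; center_x_8 = 188; center_y_8 = 92; radius_8 = 30; px0_9 = 170; py0_9 = 346; px1_9 = 200; py1_9 = 438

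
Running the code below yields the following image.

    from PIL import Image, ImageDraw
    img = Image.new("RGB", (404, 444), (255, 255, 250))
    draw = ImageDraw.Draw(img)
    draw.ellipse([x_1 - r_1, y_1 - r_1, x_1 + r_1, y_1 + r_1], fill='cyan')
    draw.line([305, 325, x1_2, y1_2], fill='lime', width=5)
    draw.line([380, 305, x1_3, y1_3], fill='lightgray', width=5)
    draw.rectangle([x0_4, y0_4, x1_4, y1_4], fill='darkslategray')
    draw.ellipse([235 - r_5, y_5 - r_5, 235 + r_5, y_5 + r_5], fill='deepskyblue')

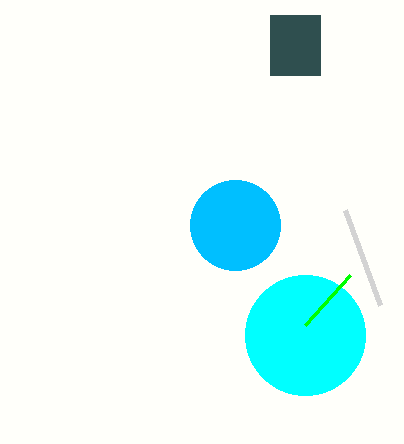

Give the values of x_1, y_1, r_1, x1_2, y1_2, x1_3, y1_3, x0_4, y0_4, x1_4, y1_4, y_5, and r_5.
x_1 = 305; y_1 = 335; r_1 = 60; x1_2 = 350; y1_2 = 275; x1_3 = 345; y1_3 = 210; x0_4 = 270; y0_4 = 15; x1_4 = 320; y1_4 = 75; y_5 = 225; r_5 = 45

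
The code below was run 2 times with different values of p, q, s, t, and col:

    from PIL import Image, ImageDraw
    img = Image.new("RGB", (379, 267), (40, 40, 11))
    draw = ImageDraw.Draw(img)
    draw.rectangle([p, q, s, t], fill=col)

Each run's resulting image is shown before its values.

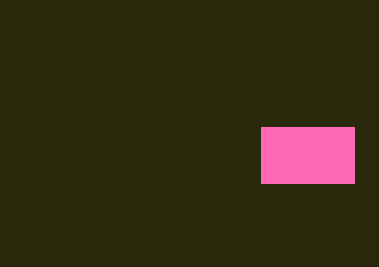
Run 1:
p = 261; q = 127; s = 354; t = 183; col = 'hotpink'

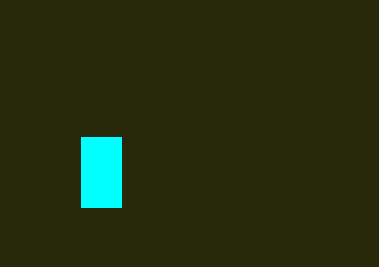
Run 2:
p = 81
q = 137
s = 121
t = 207
col = 'cyan'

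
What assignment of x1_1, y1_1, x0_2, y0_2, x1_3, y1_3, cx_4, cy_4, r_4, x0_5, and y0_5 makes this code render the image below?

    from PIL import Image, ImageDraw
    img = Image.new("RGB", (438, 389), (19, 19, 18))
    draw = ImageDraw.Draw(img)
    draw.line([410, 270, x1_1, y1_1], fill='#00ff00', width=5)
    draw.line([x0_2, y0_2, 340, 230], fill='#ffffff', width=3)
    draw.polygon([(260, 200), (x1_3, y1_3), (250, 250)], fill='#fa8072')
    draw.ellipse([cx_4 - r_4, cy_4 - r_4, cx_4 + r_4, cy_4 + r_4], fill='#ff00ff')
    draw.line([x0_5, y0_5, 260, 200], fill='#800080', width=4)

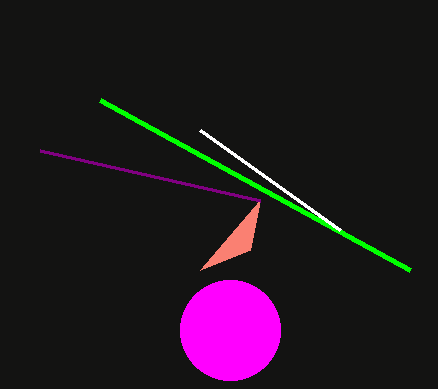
x1_1 = 100; y1_1 = 100; x0_2 = 200; y0_2 = 130; x1_3 = 200; y1_3 = 270; cx_4 = 230; cy_4 = 330; r_4 = 50; x0_5 = 40; y0_5 = 150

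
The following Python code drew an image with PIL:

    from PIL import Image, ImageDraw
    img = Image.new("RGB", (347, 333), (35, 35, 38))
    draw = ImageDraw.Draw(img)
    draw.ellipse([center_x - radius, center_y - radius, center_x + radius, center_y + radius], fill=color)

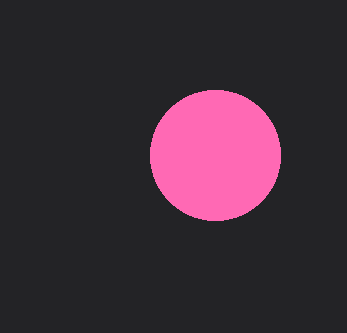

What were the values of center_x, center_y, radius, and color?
center_x = 215
center_y = 155
radius = 65
color = 'hotpink'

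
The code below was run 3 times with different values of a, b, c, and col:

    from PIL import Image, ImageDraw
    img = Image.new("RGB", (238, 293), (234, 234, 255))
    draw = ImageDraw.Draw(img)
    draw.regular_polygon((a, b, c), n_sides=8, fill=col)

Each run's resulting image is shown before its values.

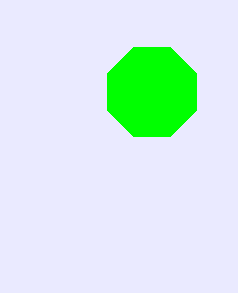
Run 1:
a = 152; b = 92; c = 48; col = 'lime'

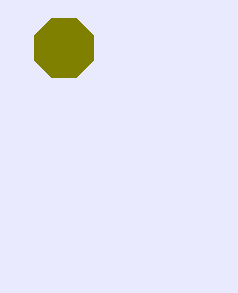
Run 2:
a = 64; b = 48; c = 32; col = 'olive'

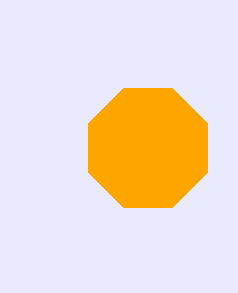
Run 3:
a = 148, b = 148, c = 64, col = 'orange'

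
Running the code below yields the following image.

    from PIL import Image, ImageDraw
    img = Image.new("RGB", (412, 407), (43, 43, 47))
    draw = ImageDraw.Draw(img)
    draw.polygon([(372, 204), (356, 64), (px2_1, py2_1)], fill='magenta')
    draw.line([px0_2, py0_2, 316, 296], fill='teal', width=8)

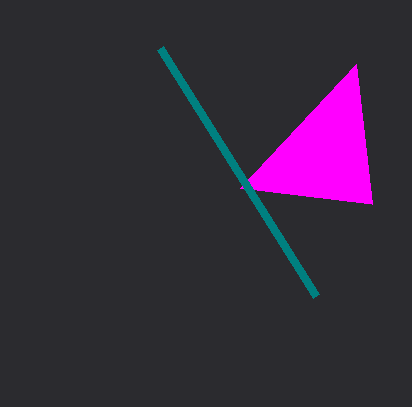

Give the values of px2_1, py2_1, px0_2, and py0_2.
px2_1 = 240, py2_1 = 188, px0_2 = 160, py0_2 = 48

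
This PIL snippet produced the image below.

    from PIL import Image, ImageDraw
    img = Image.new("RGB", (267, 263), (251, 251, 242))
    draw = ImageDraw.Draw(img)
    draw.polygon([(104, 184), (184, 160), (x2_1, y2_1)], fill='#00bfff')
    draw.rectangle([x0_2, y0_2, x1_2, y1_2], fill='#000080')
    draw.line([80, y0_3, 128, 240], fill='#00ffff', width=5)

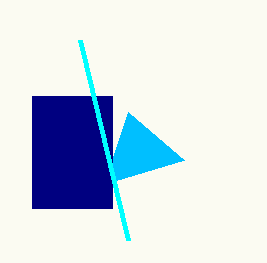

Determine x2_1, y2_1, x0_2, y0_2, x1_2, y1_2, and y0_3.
x2_1 = 128, y2_1 = 112, x0_2 = 32, y0_2 = 96, x1_2 = 112, y1_2 = 208, y0_3 = 40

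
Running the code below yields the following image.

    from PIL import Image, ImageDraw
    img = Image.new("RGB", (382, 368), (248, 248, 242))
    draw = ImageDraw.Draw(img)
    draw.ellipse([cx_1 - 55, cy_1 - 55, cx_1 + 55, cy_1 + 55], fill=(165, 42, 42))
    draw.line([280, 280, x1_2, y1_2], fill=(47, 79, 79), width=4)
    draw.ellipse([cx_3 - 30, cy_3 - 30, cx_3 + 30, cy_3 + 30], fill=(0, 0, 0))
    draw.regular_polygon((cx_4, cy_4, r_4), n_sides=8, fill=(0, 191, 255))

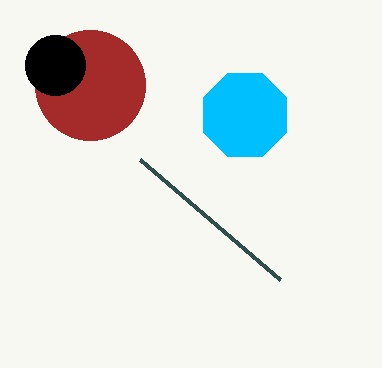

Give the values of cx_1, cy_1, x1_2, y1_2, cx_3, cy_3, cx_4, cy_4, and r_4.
cx_1 = 90; cy_1 = 85; x1_2 = 140; y1_2 = 160; cx_3 = 55; cy_3 = 65; cx_4 = 245; cy_4 = 115; r_4 = 45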